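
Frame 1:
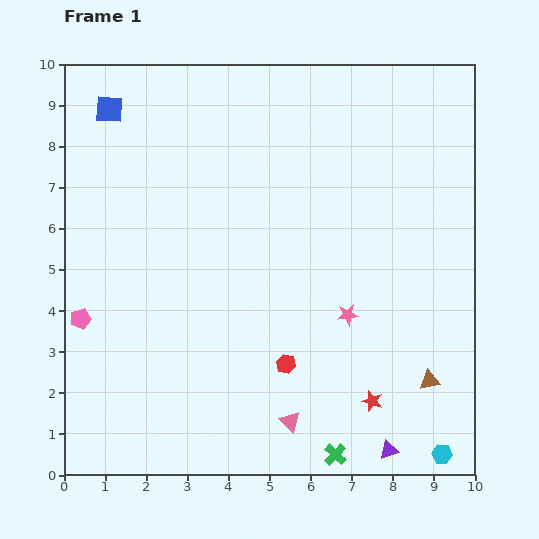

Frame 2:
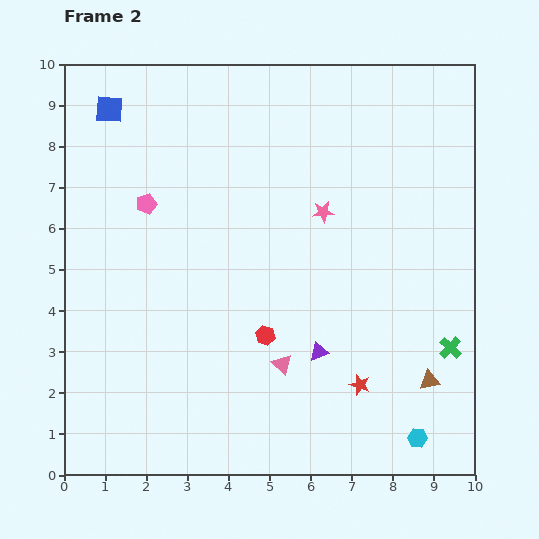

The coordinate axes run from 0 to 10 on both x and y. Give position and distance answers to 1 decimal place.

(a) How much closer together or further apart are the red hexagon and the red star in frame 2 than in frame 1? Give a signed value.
+0.3

Distance in frame 1: 2.3. Distance in frame 2: 2.6.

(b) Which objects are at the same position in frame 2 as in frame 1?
the brown triangle, the blue square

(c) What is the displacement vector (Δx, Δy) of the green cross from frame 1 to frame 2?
(2.8, 2.6)

The green cross was at (6.6, 0.5) in frame 1 and (9.4, 3.1) in frame 2.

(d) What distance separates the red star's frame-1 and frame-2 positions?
0.5

The red star moved from (7.5, 1.8) to (7.2, 2.2), a distance of √(0.3² + 0.4²) ≈ 0.5.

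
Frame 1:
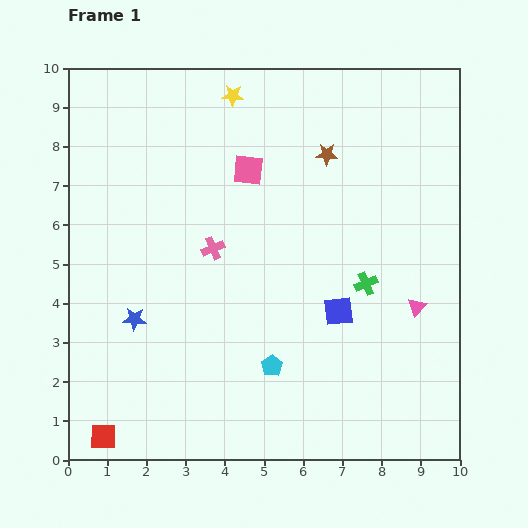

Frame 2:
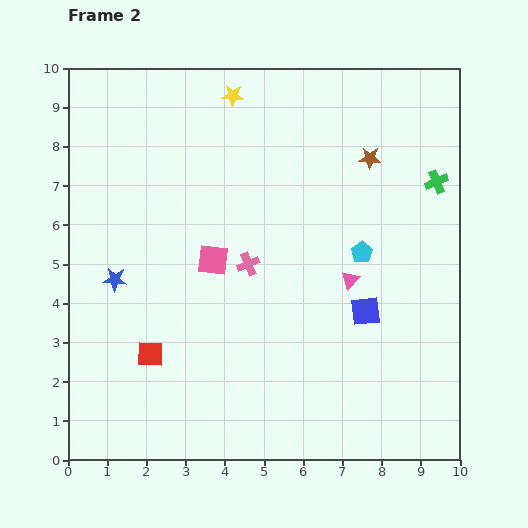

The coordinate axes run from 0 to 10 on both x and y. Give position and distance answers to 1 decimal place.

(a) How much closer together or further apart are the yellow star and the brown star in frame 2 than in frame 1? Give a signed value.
+1.0

Distance in frame 1: 2.8. Distance in frame 2: 3.8.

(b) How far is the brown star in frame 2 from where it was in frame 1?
1.1

The brown star moved from (6.6, 7.8) to (7.7, 7.7), a distance of √(1.1² + 0.1²) ≈ 1.1.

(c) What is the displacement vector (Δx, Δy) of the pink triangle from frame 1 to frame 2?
(-1.7, 0.7)

The pink triangle was at (8.9, 3.9) in frame 1 and (7.2, 4.6) in frame 2.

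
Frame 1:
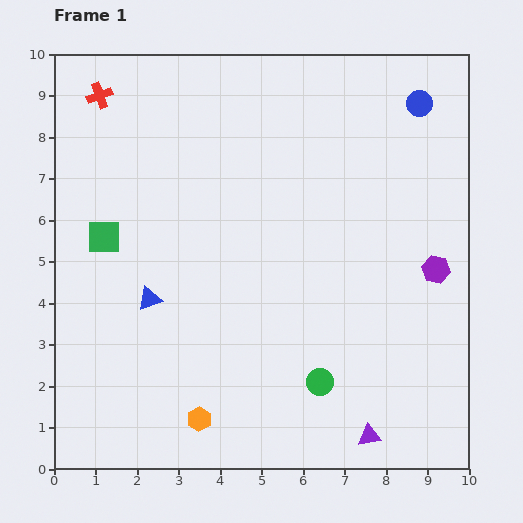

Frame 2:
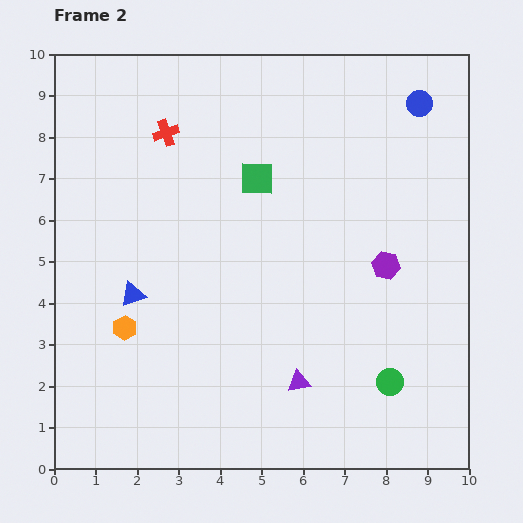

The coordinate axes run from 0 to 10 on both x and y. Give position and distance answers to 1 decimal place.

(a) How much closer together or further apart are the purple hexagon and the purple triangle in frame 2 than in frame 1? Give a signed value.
-0.8

Distance in frame 1: 4.3. Distance in frame 2: 3.5.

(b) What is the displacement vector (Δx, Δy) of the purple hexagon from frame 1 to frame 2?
(-1.2, 0.1)

The purple hexagon was at (9.2, 4.8) in frame 1 and (8.0, 4.9) in frame 2.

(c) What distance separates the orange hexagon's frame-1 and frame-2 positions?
2.8

The orange hexagon moved from (3.5, 1.2) to (1.7, 3.4), a distance of √(1.8² + 2.2²) ≈ 2.8.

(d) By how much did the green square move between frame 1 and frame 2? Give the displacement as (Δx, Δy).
(3.7, 1.4)

The green square was at (1.2, 5.6) in frame 1 and (4.9, 7.0) in frame 2.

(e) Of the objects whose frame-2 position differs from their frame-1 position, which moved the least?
the blue triangle

(moved 0.4)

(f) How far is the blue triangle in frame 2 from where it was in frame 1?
0.4

The blue triangle moved from (2.3, 4.1) to (1.9, 4.2), a distance of √(0.4² + 0.1²) ≈ 0.4.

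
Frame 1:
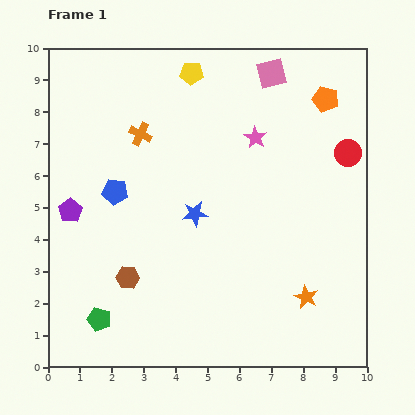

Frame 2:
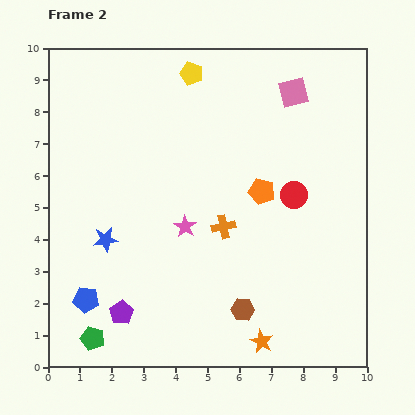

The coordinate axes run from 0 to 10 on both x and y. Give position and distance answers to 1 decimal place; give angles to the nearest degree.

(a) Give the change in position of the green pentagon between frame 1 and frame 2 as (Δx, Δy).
(-0.2, -0.6)

The green pentagon was at (1.6, 1.5) in frame 1 and (1.4, 0.9) in frame 2.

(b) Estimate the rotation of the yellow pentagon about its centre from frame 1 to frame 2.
16° clockwise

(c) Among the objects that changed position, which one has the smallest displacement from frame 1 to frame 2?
the green pentagon

(moved 0.6)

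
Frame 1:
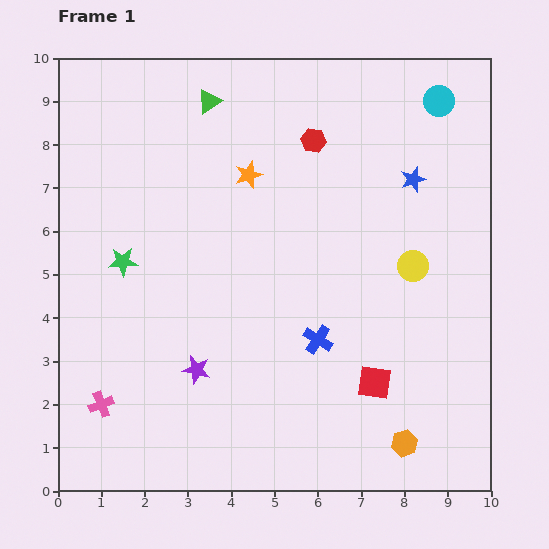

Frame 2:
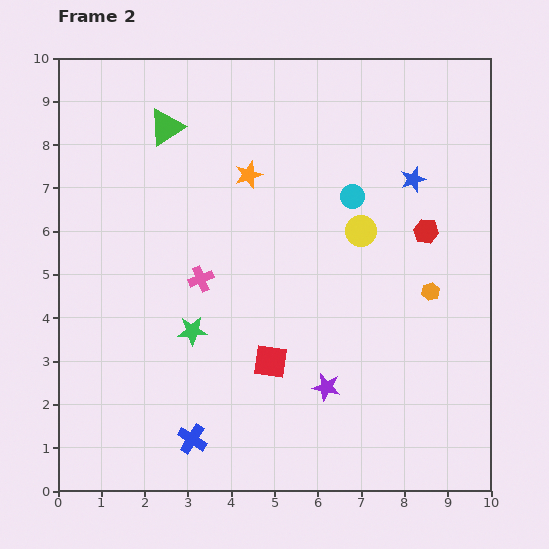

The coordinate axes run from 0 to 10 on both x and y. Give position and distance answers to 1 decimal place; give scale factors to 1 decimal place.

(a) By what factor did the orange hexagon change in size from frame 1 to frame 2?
0.7×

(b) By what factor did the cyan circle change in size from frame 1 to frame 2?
0.7×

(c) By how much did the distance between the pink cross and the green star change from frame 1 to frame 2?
-2.1

Distance in frame 1: 3.3. Distance in frame 2: 1.2.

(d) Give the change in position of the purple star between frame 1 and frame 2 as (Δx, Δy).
(3.0, -0.4)

The purple star was at (3.2, 2.8) in frame 1 and (6.2, 2.4) in frame 2.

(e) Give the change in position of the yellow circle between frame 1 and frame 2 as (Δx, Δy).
(-1.2, 0.8)

The yellow circle was at (8.2, 5.2) in frame 1 and (7.0, 6.0) in frame 2.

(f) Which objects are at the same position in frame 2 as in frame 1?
the orange star, the blue star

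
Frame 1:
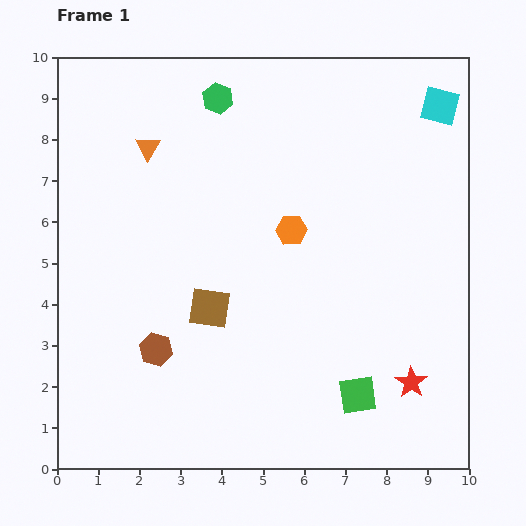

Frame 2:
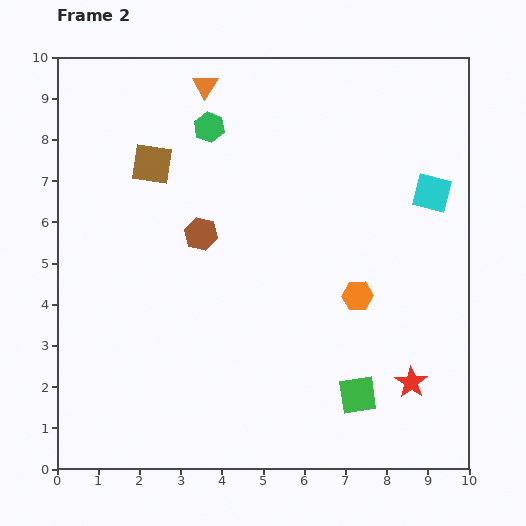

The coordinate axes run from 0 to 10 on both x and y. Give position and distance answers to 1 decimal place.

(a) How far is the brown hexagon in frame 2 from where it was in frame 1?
3.0

The brown hexagon moved from (2.4, 2.9) to (3.5, 5.7), a distance of √(1.1² + 2.8²) ≈ 3.0.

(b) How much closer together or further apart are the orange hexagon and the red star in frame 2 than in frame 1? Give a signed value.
-2.2

Distance in frame 1: 4.7. Distance in frame 2: 2.5.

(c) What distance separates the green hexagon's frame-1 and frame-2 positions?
0.7

The green hexagon moved from (3.9, 9.0) to (3.7, 8.3), a distance of √(0.2² + 0.7²) ≈ 0.7.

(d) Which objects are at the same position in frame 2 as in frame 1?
the red star, the green square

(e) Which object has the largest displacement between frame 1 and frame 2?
the brown square

(moved 3.8; next 3.0)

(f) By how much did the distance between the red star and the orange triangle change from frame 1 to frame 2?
+0.2

Distance in frame 1: 8.6. Distance in frame 2: 8.8.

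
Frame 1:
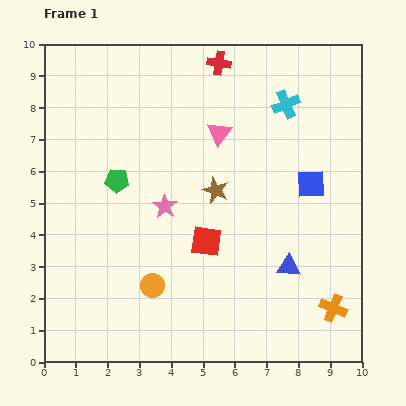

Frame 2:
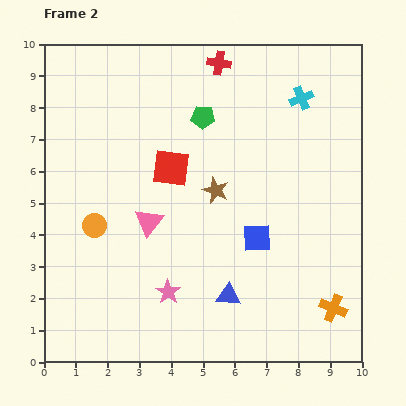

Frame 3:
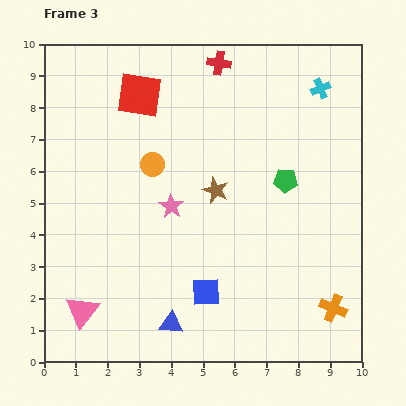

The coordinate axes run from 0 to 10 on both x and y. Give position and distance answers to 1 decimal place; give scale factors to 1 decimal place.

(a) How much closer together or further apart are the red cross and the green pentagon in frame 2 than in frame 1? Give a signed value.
-3.1

Distance in frame 1: 4.9. Distance in frame 2: 1.8.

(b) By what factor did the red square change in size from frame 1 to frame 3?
1.4×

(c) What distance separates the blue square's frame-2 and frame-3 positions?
2.3

The blue square moved from (6.7, 3.9) to (5.1, 2.2), a distance of √(1.6² + 1.7²) ≈ 2.3.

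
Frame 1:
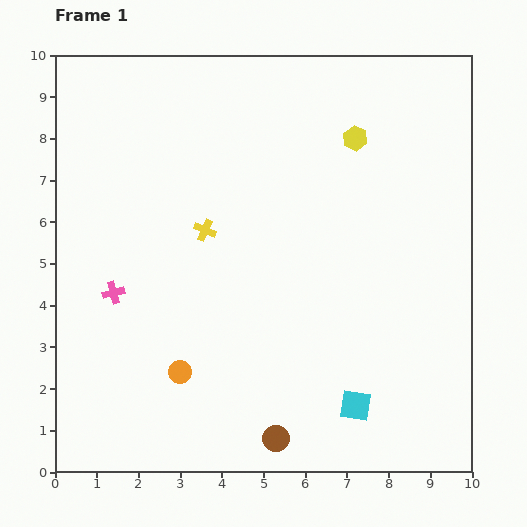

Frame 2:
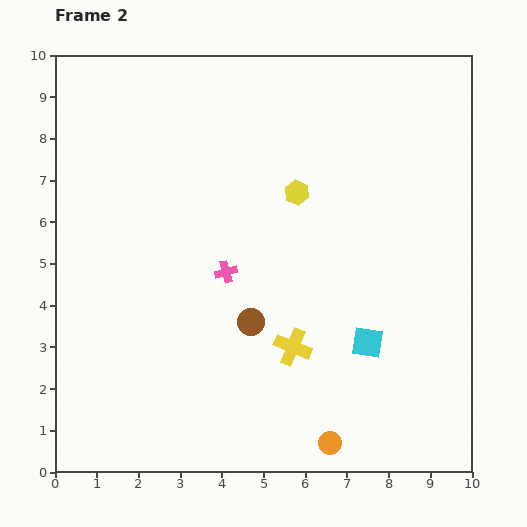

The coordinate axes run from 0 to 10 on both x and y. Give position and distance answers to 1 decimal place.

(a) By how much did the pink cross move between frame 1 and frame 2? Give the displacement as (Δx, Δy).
(2.7, 0.5)

The pink cross was at (1.4, 4.3) in frame 1 and (4.1, 4.8) in frame 2.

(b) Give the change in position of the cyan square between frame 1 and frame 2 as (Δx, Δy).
(0.3, 1.5)

The cyan square was at (7.2, 1.6) in frame 1 and (7.5, 3.1) in frame 2.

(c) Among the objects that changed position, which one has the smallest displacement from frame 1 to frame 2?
the cyan square

(moved 1.5)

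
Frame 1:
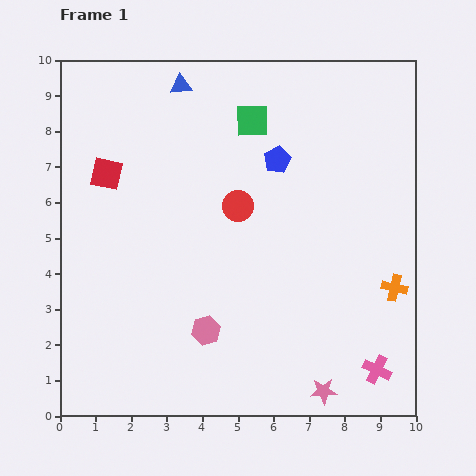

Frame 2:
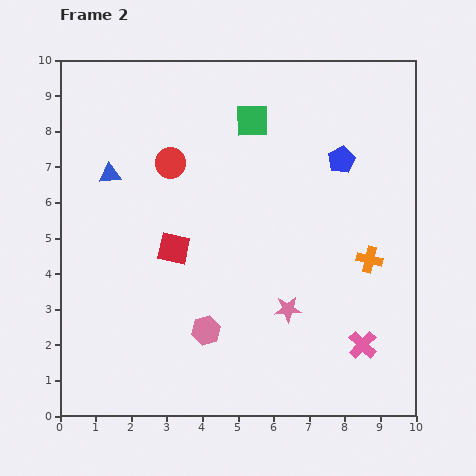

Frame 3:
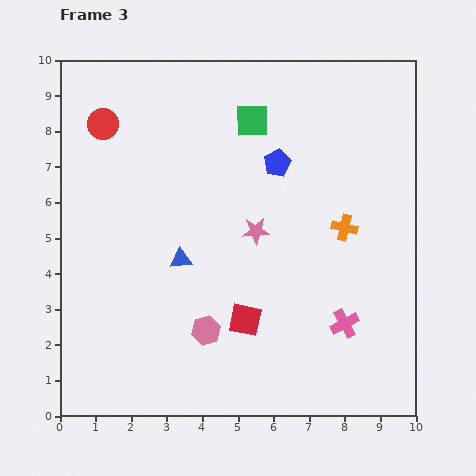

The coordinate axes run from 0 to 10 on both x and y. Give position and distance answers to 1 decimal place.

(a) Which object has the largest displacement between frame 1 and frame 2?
the blue triangle

(moved 3.2; next 2.8)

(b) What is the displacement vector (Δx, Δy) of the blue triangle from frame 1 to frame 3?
(0.0, -4.9)

The blue triangle was at (3.4, 9.3) in frame 1 and (3.4, 4.4) in frame 3.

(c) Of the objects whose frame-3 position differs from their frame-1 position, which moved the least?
the blue pentagon

(moved 0.1)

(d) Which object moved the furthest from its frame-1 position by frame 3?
the red square

(moved 5.7; next 4.9)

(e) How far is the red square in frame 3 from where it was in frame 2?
2.8

The red square moved from (3.2, 4.7) to (5.2, 2.7), a distance of √(2.0² + 2.0²) ≈ 2.8.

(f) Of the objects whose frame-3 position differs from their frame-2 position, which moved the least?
the pink cross

(moved 0.8)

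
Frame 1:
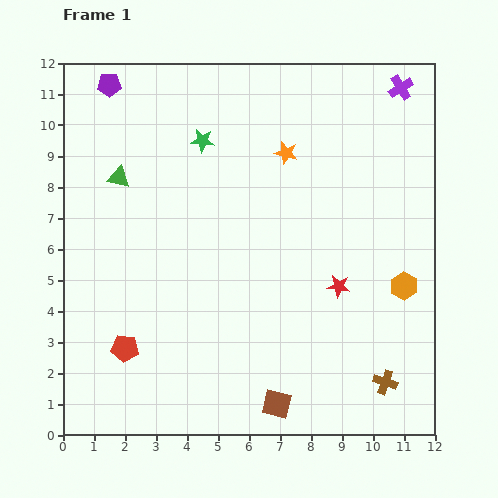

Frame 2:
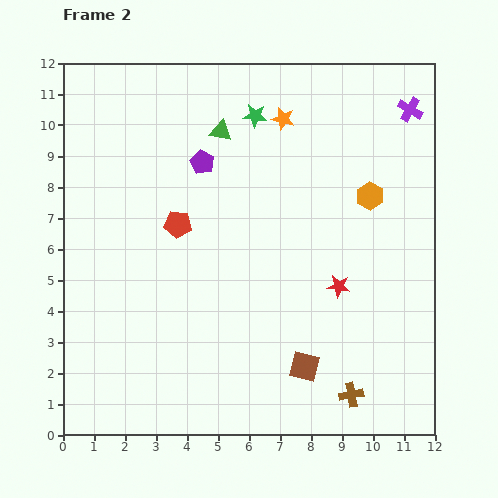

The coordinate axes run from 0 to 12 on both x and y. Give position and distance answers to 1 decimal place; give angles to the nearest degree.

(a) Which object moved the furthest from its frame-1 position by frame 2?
the red pentagon

(moved 4.3; next 3.9)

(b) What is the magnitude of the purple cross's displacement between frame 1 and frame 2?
0.8

The purple cross moved from (10.9, 11.2) to (11.2, 10.5), a distance of √(0.3² + 0.7²) ≈ 0.8.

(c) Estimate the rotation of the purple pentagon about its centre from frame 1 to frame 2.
29° clockwise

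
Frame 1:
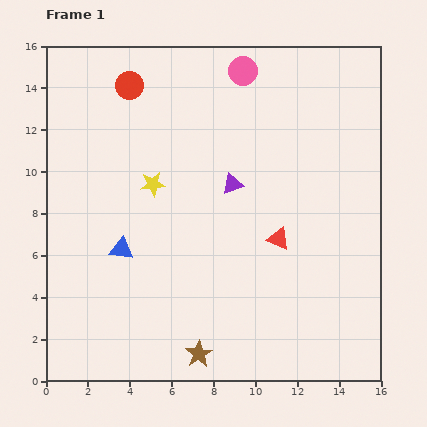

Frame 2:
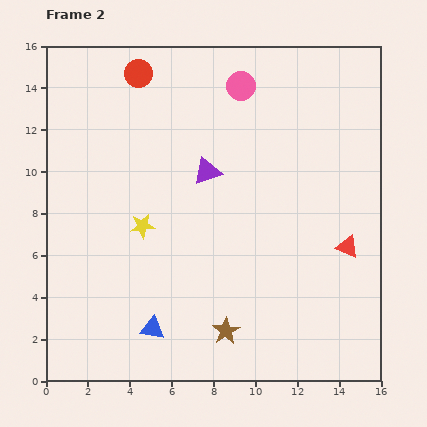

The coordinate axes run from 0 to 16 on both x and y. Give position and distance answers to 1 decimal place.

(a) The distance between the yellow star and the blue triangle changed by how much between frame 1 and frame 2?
+1.5

Distance in frame 1: 3.4. Distance in frame 2: 4.9.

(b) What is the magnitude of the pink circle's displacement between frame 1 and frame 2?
0.7

The pink circle moved from (9.4, 14.8) to (9.3, 14.1), a distance of √(0.1² + 0.7²) ≈ 0.7.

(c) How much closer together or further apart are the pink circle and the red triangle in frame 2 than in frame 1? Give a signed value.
+1.0

Distance in frame 1: 8.2. Distance in frame 2: 9.2.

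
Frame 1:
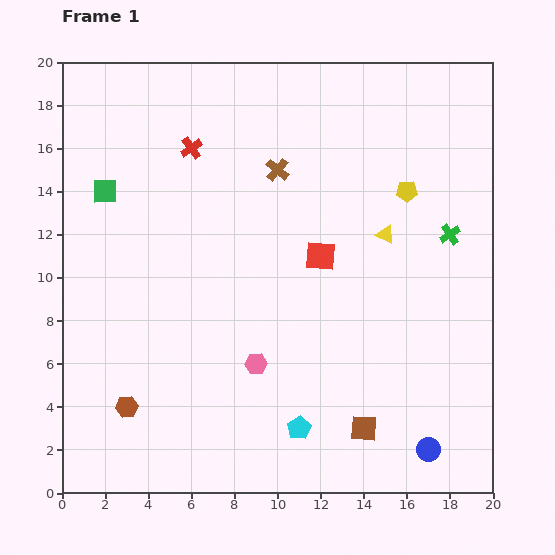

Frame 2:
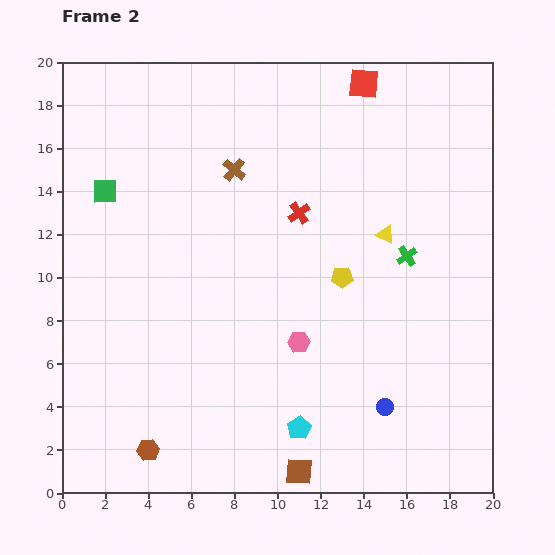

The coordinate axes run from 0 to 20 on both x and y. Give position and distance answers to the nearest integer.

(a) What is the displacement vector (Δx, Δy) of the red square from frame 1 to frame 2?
(2, 8)

The red square was at (12, 11) in frame 1 and (14, 19) in frame 2.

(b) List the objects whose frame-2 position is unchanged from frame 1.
the cyan pentagon, the green square, the yellow triangle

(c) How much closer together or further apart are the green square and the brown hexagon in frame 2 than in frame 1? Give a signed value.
+2

Distance in frame 1: 10. Distance in frame 2: 12.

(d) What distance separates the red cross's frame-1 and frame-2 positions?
6

The red cross moved from (6, 16) to (11, 13), a distance of √(5² + 3²) ≈ 6.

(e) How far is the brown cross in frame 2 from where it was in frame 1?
2

The brown cross moved from (10, 15) to (8, 15), a distance of √(2² + 0²) ≈ 2.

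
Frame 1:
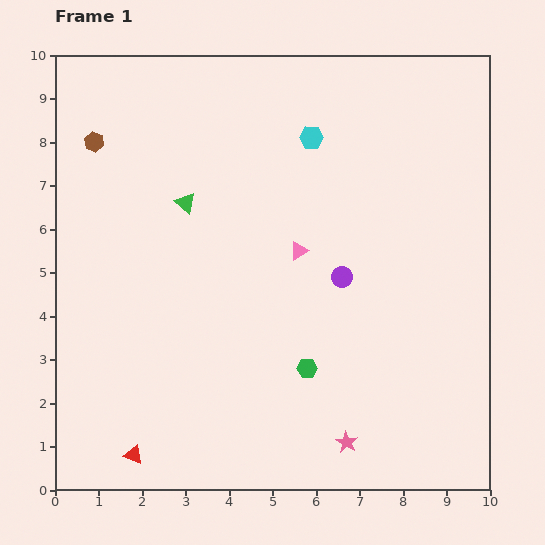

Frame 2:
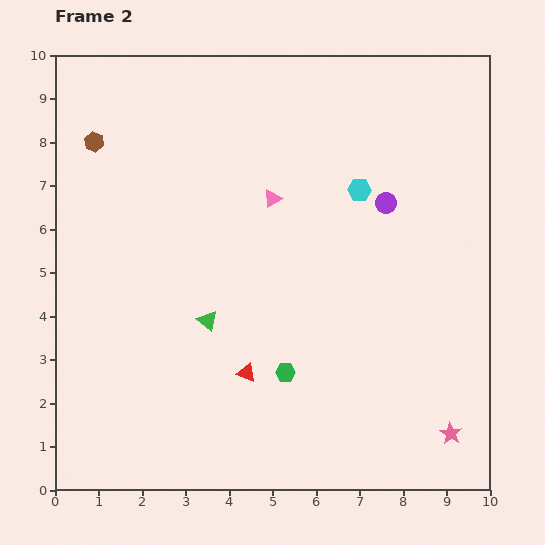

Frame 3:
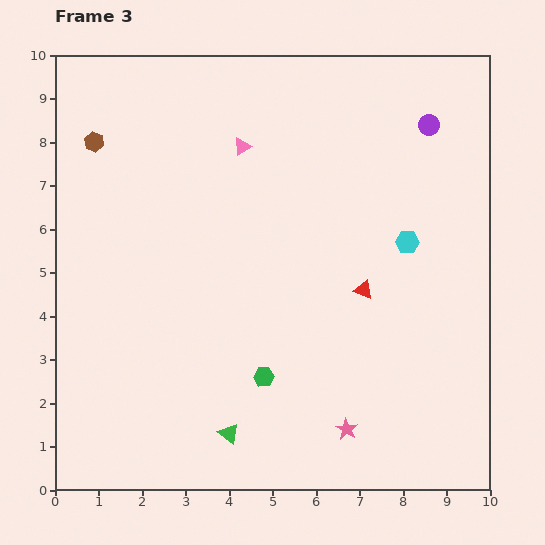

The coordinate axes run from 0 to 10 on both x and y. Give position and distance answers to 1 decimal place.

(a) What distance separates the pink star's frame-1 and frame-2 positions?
2.4

The pink star moved from (6.7, 1.1) to (9.1, 1.3), a distance of √(2.4² + 0.2²) ≈ 2.4.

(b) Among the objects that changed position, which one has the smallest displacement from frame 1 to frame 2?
the green hexagon

(moved 0.5)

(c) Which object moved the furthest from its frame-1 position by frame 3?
the red triangle

(moved 6.5; next 5.4)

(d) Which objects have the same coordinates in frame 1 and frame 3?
the brown hexagon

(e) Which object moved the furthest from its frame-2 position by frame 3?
the red triangle

(moved 3.3; next 2.6)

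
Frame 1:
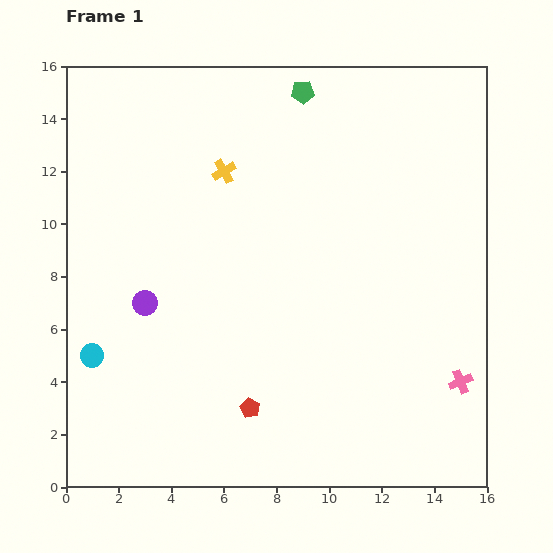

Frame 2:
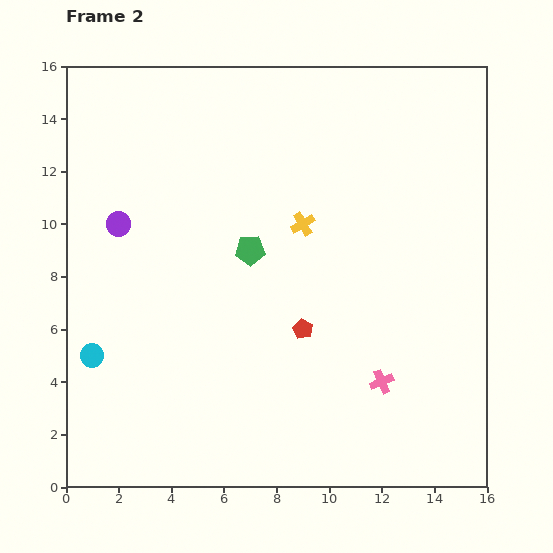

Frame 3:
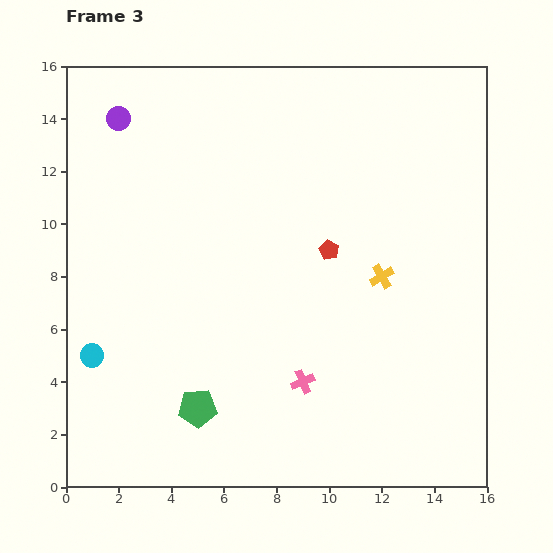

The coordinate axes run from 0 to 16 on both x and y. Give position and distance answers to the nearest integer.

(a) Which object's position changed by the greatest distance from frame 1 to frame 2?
the green pentagon

(moved 6; next 4)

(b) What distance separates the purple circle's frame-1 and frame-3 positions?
7

The purple circle moved from (3, 7) to (2, 14), a distance of √(1² + 7²) ≈ 7.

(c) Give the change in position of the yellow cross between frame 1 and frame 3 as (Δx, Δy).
(6, -4)

The yellow cross was at (6, 12) in frame 1 and (12, 8) in frame 3.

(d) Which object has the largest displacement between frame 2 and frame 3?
the green pentagon

(moved 6; next 4)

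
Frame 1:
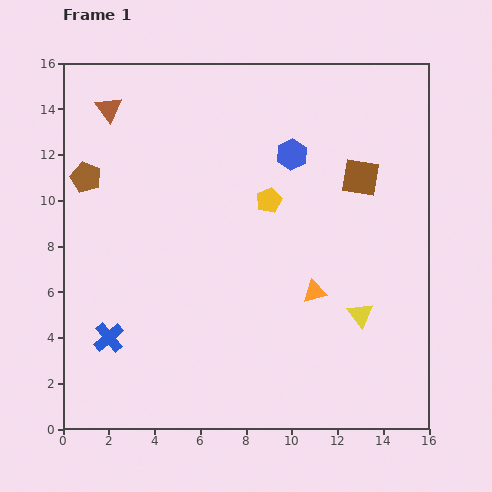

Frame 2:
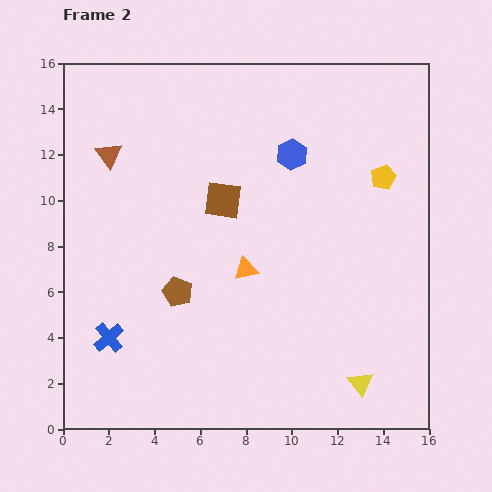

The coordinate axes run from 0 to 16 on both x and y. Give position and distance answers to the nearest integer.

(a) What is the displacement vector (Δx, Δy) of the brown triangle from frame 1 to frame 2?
(0, -2)

The brown triangle was at (2, 14) in frame 1 and (2, 12) in frame 2.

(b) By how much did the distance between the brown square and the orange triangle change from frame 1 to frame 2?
-2

Distance in frame 1: 5. Distance in frame 2: 3.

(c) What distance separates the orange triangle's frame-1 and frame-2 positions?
3

The orange triangle moved from (11, 6) to (8, 7), a distance of √(3² + 1²) ≈ 3.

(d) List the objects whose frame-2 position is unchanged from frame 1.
the blue cross, the blue hexagon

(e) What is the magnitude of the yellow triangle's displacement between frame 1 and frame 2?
3

The yellow triangle moved from (13, 5) to (13, 2), a distance of √(0² + 3²) ≈ 3.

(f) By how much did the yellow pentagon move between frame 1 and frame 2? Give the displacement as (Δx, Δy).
(5, 1)

The yellow pentagon was at (9, 10) in frame 1 and (14, 11) in frame 2.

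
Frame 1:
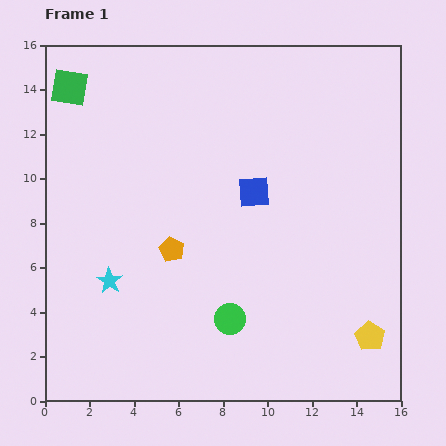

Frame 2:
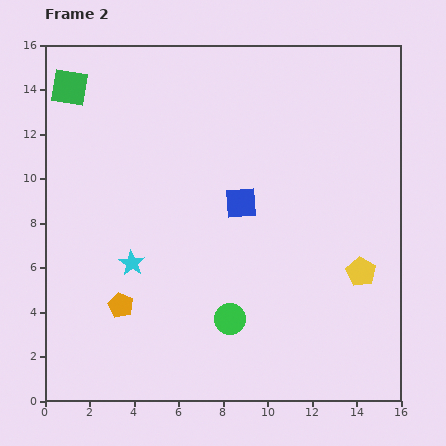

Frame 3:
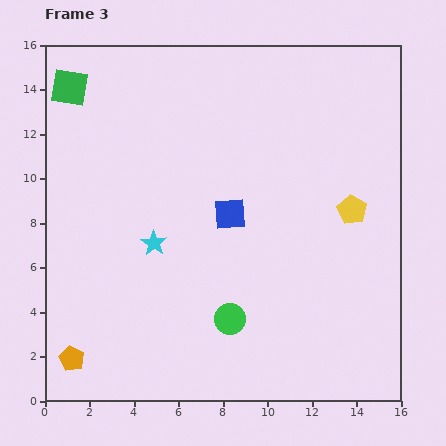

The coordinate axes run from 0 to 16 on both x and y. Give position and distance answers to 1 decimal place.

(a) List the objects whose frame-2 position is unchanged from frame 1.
the green square, the green circle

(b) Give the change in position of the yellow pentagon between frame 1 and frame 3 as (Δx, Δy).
(-0.8, 5.7)

The yellow pentagon was at (14.6, 2.9) in frame 1 and (13.8, 8.6) in frame 3.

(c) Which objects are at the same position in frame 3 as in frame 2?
the green square, the green circle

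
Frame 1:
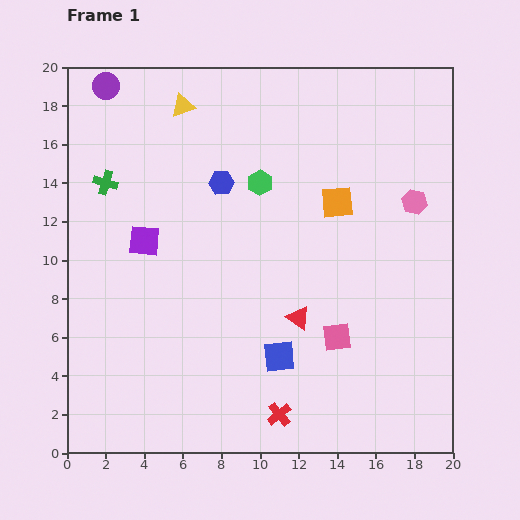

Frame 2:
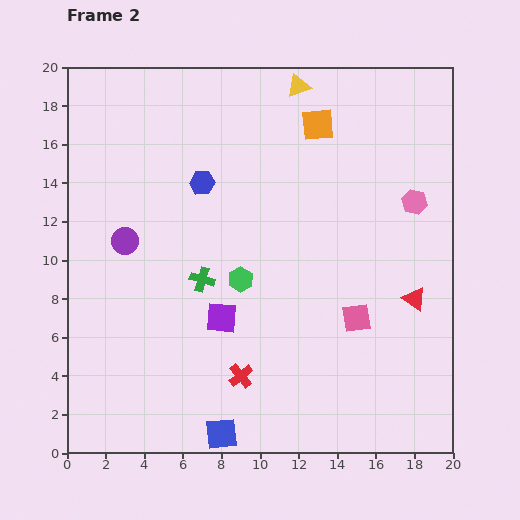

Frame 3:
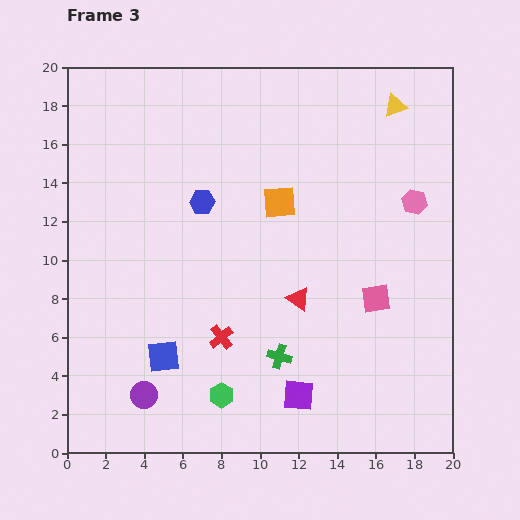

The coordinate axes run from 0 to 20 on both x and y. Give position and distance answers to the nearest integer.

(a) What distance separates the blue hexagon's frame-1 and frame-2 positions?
1

The blue hexagon moved from (8, 14) to (7, 14), a distance of √(1² + 0²) ≈ 1.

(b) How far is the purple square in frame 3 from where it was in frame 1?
11

The purple square moved from (4, 11) to (12, 3), a distance of √(8² + 8²) ≈ 11.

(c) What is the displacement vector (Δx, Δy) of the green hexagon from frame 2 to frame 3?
(-1, -6)

The green hexagon was at (9, 9) in frame 2 and (8, 3) in frame 3.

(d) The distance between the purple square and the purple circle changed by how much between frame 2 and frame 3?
+2

Distance in frame 2: 6. Distance in frame 3: 8.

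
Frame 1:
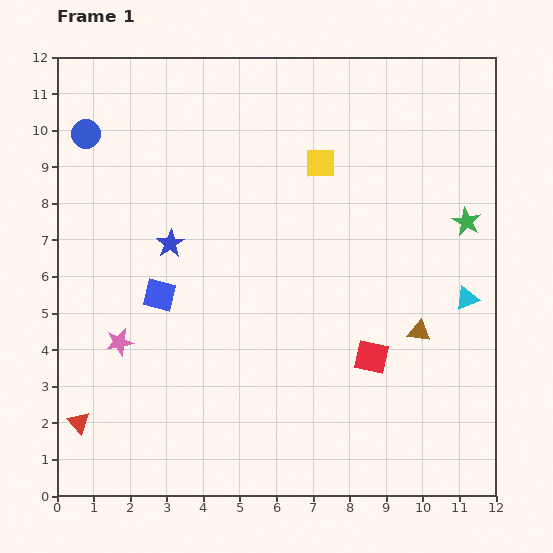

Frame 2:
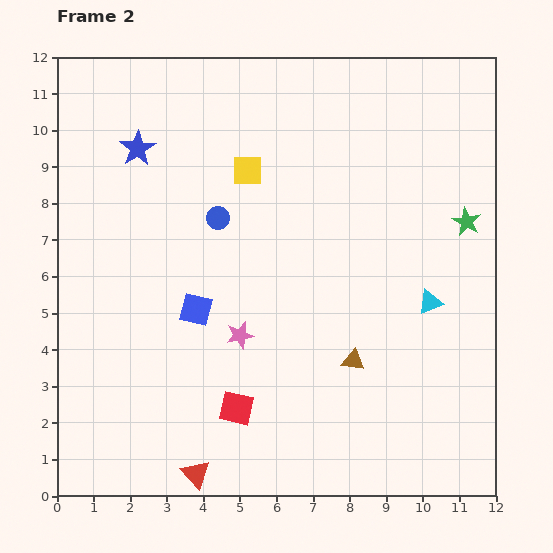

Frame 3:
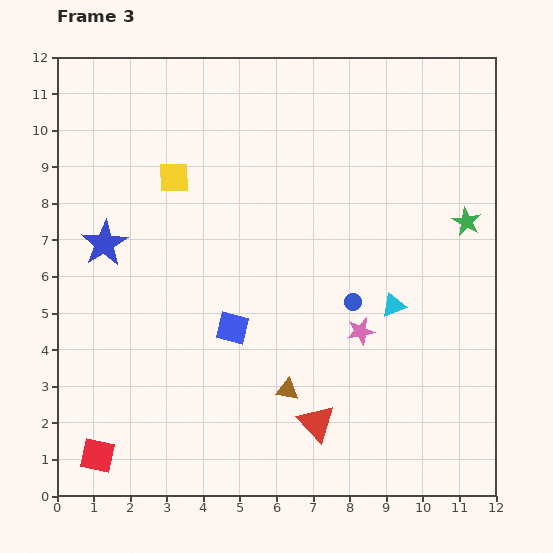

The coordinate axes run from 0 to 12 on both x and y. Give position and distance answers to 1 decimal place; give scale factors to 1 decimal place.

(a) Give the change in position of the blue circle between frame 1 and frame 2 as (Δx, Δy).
(3.6, -2.3)

The blue circle was at (0.8, 9.9) in frame 1 and (4.4, 7.6) in frame 2.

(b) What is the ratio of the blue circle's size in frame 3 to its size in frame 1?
0.6×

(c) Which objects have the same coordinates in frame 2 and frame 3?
the green star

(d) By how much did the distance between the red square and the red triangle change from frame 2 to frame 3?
+4.0

Distance in frame 2: 2.1. Distance in frame 3: 6.1.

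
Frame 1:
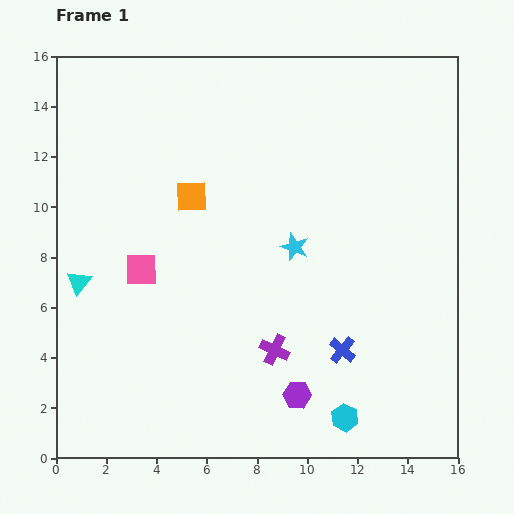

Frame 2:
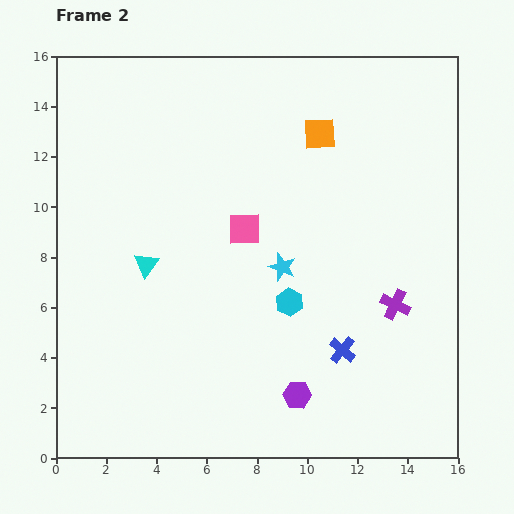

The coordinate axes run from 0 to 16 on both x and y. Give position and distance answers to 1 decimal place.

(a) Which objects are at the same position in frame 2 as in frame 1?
the blue cross, the purple hexagon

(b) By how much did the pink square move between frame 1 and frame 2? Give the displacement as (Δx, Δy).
(4.1, 1.6)

The pink square was at (3.4, 7.5) in frame 1 and (7.5, 9.1) in frame 2.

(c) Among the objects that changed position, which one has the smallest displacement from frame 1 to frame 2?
the cyan star

(moved 0.9)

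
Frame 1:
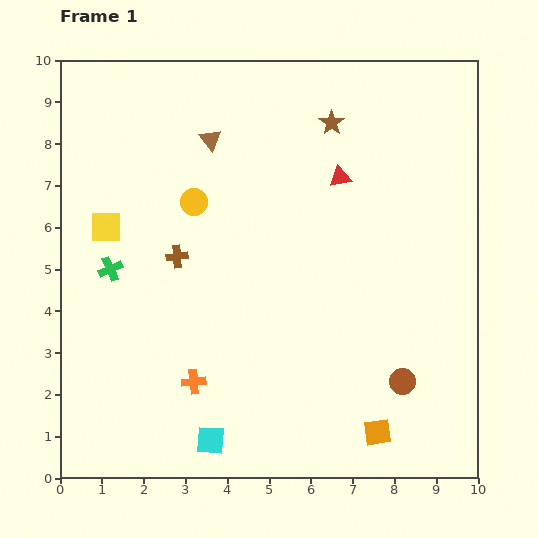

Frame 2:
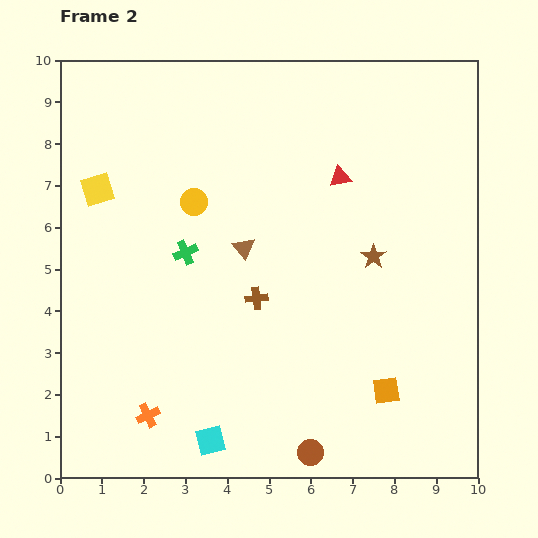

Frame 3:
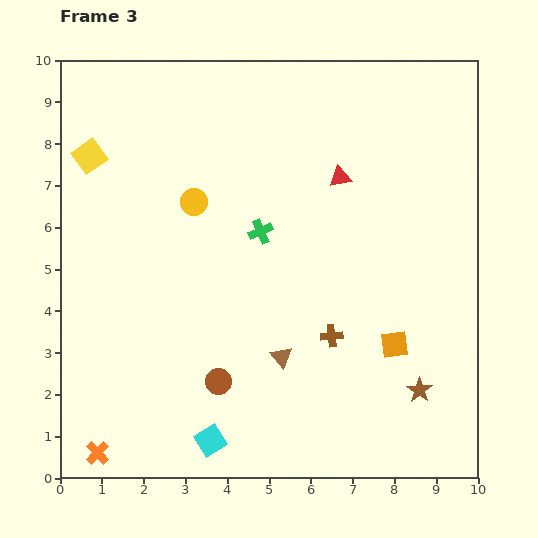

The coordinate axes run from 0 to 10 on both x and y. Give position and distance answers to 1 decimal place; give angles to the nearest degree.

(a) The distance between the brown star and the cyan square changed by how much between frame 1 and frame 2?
-2.2

Distance in frame 1: 8.1. Distance in frame 2: 5.9.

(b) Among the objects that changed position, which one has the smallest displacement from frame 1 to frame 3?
the yellow square

(moved 1.7)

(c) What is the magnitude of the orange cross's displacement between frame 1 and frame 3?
2.9

The orange cross moved from (3.2, 2.3) to (0.9, 0.6), a distance of √(2.3² + 1.7²) ≈ 2.9.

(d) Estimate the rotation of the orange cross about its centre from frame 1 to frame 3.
39° counter-clockwise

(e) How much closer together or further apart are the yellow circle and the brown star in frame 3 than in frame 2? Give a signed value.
+2.5

Distance in frame 2: 4.5. Distance in frame 3: 7.0.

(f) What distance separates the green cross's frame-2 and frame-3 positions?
1.9

The green cross moved from (3.0, 5.4) to (4.8, 5.9), a distance of √(1.8² + 0.5²) ≈ 1.9.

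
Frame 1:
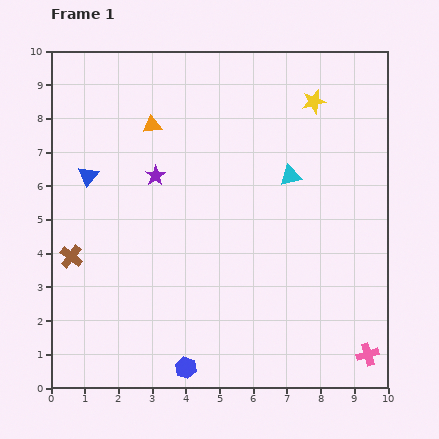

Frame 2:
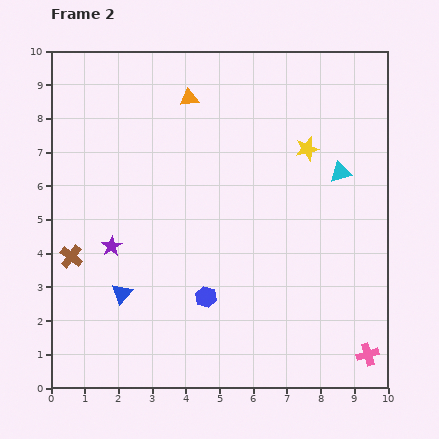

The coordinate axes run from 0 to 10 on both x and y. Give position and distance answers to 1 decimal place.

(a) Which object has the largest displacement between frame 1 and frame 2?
the blue triangle

(moved 3.6; next 2.5)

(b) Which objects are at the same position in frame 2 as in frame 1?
the brown cross, the pink cross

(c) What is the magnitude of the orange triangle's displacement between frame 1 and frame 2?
1.4

The orange triangle moved from (3.0, 7.8) to (4.1, 8.6), a distance of √(1.1² + 0.8²) ≈ 1.4.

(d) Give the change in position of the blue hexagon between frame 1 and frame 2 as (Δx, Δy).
(0.6, 2.1)

The blue hexagon was at (4.0, 0.6) in frame 1 and (4.6, 2.7) in frame 2.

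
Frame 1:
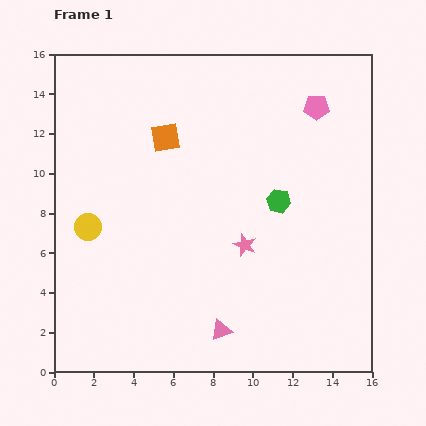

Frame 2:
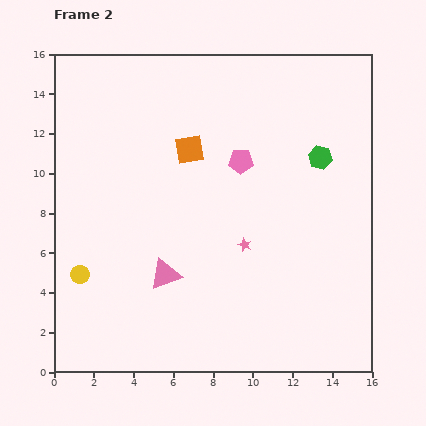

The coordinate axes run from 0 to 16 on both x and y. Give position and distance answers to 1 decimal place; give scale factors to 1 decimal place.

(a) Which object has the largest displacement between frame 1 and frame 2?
the pink pentagon

(moved 4.7; next 4.0)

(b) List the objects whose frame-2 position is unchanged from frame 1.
the pink star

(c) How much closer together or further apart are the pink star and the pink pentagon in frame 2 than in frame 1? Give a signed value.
-3.6

Distance in frame 1: 7.8. Distance in frame 2: 4.2.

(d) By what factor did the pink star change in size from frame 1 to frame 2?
0.6×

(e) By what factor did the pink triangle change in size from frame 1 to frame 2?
1.5×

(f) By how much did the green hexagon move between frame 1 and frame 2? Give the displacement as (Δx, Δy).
(2.1, 2.2)

The green hexagon was at (11.3, 8.6) in frame 1 and (13.4, 10.8) in frame 2.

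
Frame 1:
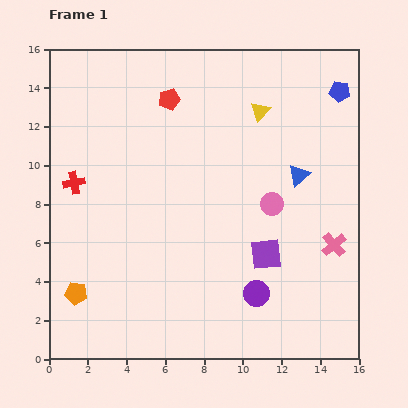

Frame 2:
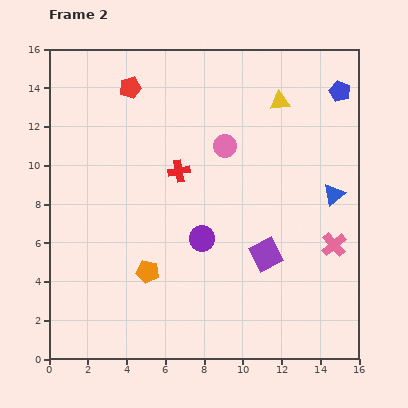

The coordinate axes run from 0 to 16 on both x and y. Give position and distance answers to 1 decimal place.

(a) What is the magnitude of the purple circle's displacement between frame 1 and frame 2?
4.0

The purple circle moved from (10.7, 3.4) to (7.9, 6.2), a distance of √(2.8² + 2.8²) ≈ 4.0.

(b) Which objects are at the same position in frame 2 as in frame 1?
the purple square, the blue pentagon, the pink cross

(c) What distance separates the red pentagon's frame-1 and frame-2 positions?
2.1

The red pentagon moved from (6.2, 13.4) to (4.2, 14.0), a distance of √(2.0² + 0.6²) ≈ 2.1.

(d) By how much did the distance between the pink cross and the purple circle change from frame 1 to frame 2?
+2.1

Distance in frame 1: 4.7. Distance in frame 2: 6.8.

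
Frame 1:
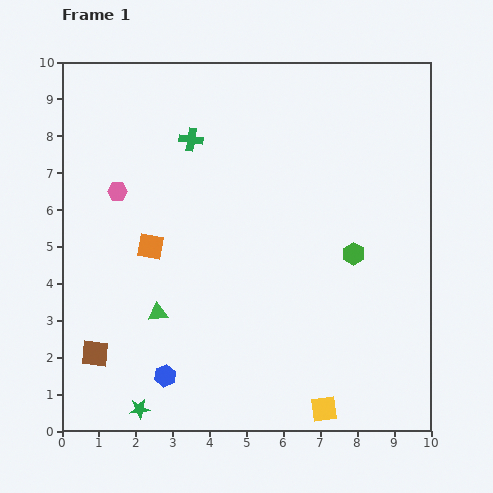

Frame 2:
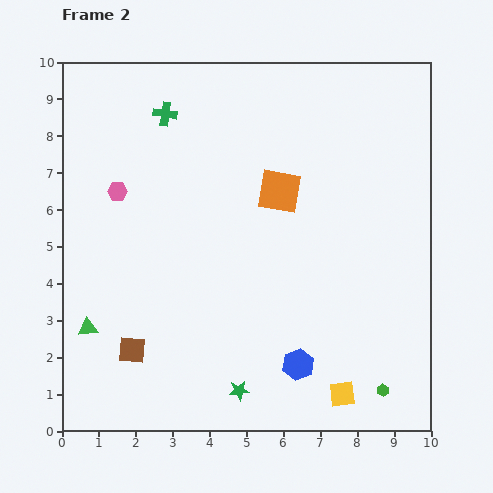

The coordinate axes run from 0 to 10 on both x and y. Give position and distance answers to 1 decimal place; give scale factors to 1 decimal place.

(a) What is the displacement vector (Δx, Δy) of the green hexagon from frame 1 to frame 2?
(0.8, -3.7)

The green hexagon was at (7.9, 4.8) in frame 1 and (8.7, 1.1) in frame 2.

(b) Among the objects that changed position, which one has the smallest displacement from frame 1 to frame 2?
the yellow square

(moved 0.6)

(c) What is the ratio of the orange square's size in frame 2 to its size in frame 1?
1.6×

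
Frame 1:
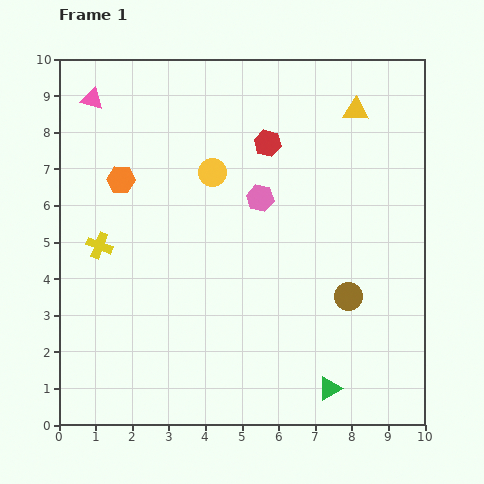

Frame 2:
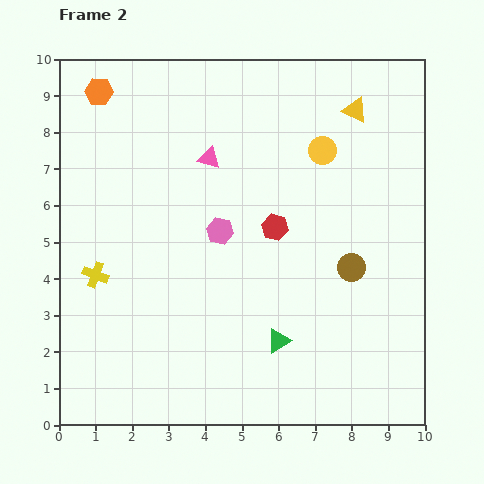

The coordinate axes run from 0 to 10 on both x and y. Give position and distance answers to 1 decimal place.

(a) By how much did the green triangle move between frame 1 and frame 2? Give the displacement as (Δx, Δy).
(-1.4, 1.3)

The green triangle was at (7.4, 1.0) in frame 1 and (6.0, 2.3) in frame 2.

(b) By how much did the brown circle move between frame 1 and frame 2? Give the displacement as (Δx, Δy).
(0.1, 0.8)

The brown circle was at (7.9, 3.5) in frame 1 and (8.0, 4.3) in frame 2.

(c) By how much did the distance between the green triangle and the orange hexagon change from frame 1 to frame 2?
+0.3

Distance in frame 1: 8.1. Distance in frame 2: 8.4.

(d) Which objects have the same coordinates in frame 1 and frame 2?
the yellow triangle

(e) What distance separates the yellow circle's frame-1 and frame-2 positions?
3.1

The yellow circle moved from (4.2, 6.9) to (7.2, 7.5), a distance of √(3.0² + 0.6²) ≈ 3.1.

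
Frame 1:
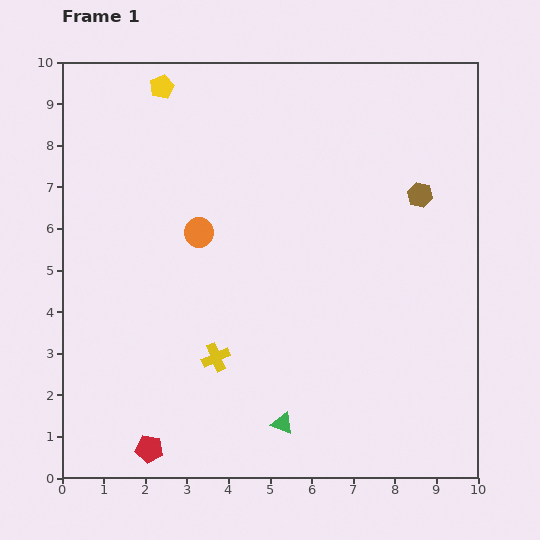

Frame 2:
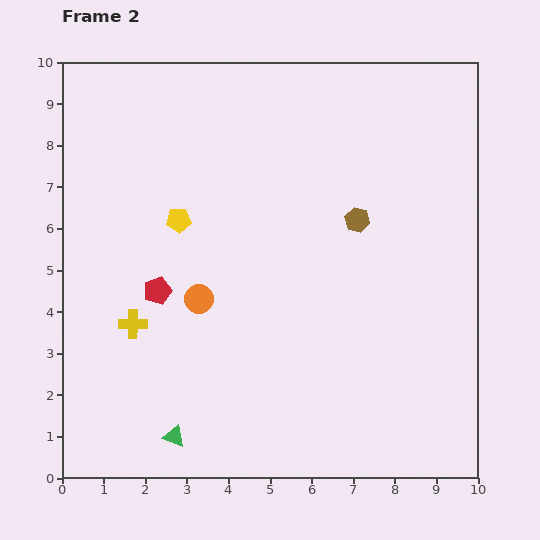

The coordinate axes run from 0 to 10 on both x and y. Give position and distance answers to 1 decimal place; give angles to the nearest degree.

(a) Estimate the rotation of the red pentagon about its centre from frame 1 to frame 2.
27° counter-clockwise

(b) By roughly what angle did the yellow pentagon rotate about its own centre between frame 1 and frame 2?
21° clockwise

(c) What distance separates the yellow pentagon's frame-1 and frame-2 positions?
3.2

The yellow pentagon moved from (2.4, 9.4) to (2.8, 6.2), a distance of √(0.4² + 3.2²) ≈ 3.2.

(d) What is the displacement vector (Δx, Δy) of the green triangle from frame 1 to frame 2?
(-2.6, -0.3)

The green triangle was at (5.3, 1.3) in frame 1 and (2.7, 1.0) in frame 2.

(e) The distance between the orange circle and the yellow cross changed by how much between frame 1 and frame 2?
-1.3

Distance in frame 1: 3.0. Distance in frame 2: 1.7.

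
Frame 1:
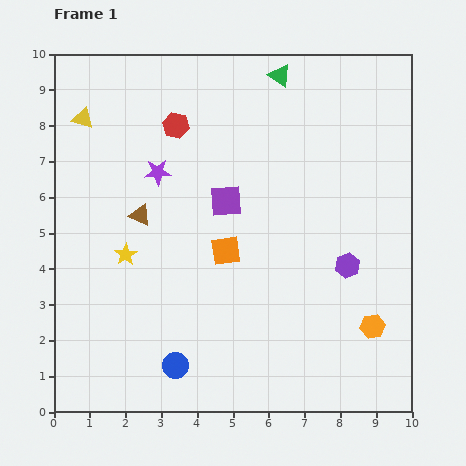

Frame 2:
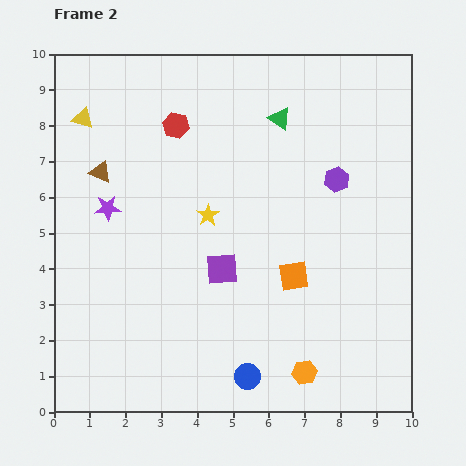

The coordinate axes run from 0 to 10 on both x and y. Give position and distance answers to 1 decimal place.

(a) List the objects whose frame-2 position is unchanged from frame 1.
the yellow triangle, the red hexagon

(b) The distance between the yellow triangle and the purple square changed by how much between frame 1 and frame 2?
+1.1

Distance in frame 1: 4.6. Distance in frame 2: 5.7.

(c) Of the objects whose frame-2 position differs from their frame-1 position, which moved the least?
the green triangle

(moved 1.2)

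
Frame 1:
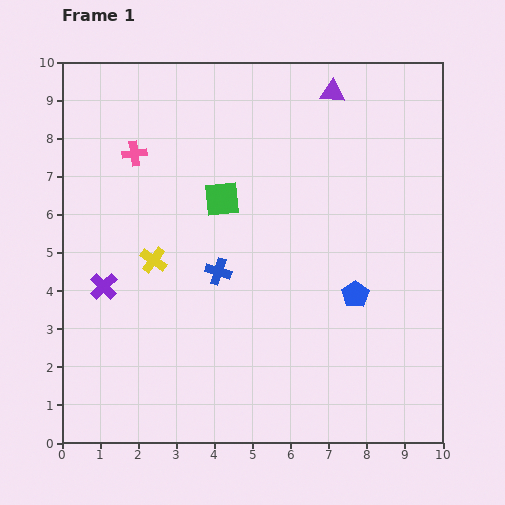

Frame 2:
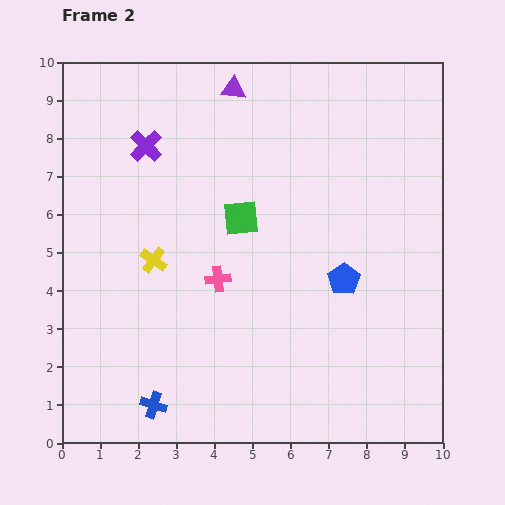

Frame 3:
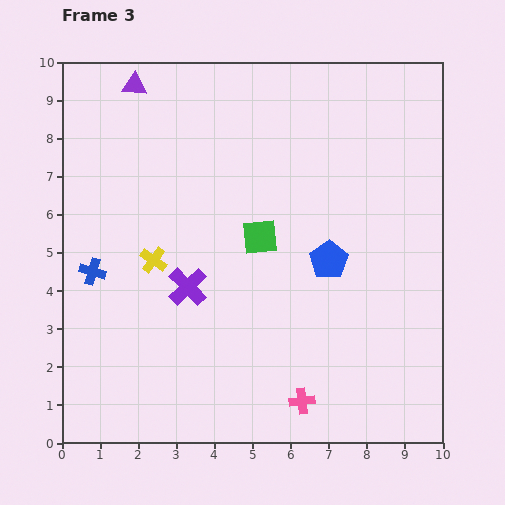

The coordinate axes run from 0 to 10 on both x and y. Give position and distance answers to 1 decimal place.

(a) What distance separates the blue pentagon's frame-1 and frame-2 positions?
0.5

The blue pentagon moved from (7.7, 3.9) to (7.4, 4.3), a distance of √(0.3² + 0.4²) ≈ 0.5.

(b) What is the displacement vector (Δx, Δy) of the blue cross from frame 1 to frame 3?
(-3.3, 0.0)

The blue cross was at (4.1, 4.5) in frame 1 and (0.8, 4.5) in frame 3.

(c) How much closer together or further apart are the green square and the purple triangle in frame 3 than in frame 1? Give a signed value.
+1.2

Distance in frame 1: 4.0. Distance in frame 3: 5.2.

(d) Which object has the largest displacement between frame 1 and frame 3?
the pink cross

(moved 7.8; next 5.2)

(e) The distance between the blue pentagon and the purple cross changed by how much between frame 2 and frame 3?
-2.5

Distance in frame 2: 6.3. Distance in frame 3: 3.8.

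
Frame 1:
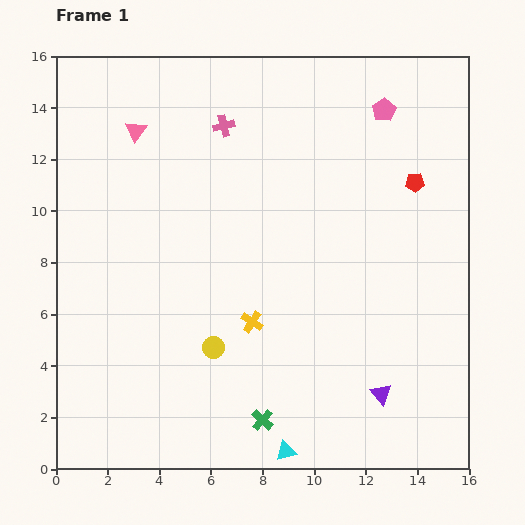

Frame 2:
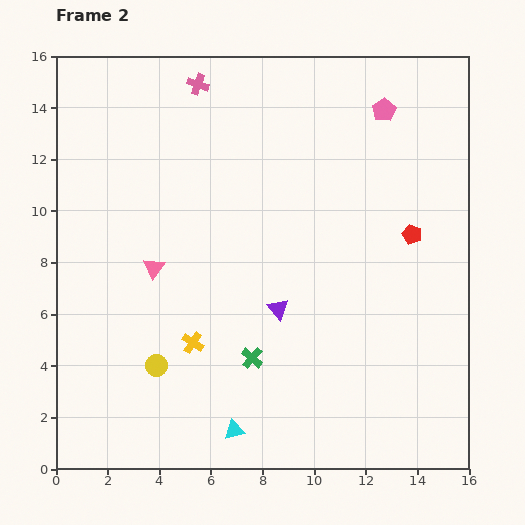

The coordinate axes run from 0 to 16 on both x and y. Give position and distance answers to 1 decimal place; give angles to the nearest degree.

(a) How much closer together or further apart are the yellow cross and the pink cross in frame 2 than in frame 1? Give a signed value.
+2.3

Distance in frame 1: 7.7. Distance in frame 2: 10.0.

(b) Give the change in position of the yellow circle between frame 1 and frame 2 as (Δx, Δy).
(-2.2, -0.7)

The yellow circle was at (6.1, 4.7) in frame 1 and (3.9, 4.0) in frame 2.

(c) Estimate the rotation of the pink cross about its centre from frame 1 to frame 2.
34° clockwise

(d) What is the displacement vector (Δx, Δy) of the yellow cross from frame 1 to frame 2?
(-2.3, -0.8)

The yellow cross was at (7.6, 5.7) in frame 1 and (5.3, 4.9) in frame 2.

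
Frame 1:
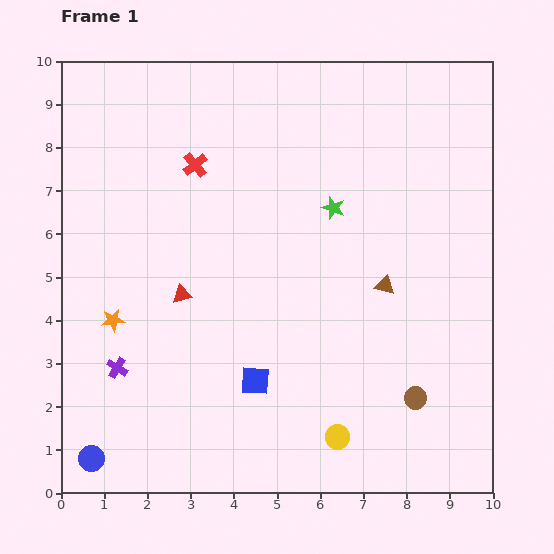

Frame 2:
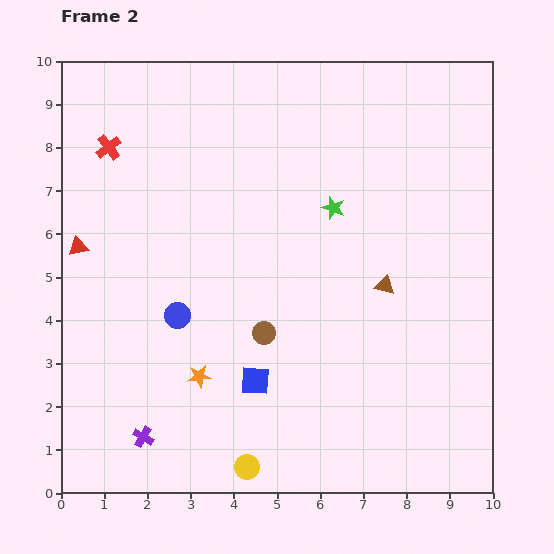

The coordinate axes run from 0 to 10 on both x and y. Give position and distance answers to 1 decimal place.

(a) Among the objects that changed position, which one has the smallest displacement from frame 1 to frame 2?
the purple cross

(moved 1.7)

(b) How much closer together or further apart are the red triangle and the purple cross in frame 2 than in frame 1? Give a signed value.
+2.3

Distance in frame 1: 2.3. Distance in frame 2: 4.6.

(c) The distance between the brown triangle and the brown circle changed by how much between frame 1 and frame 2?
+0.3

Distance in frame 1: 2.7. Distance in frame 2: 3.0.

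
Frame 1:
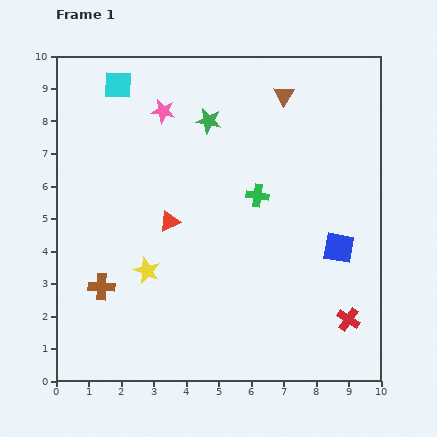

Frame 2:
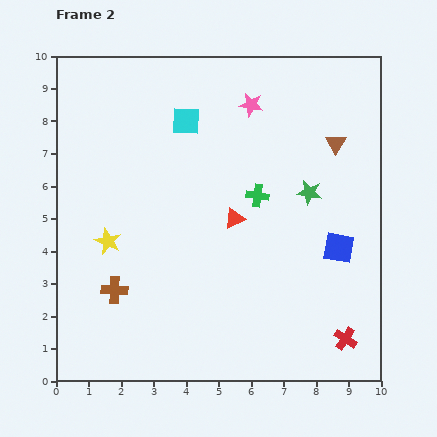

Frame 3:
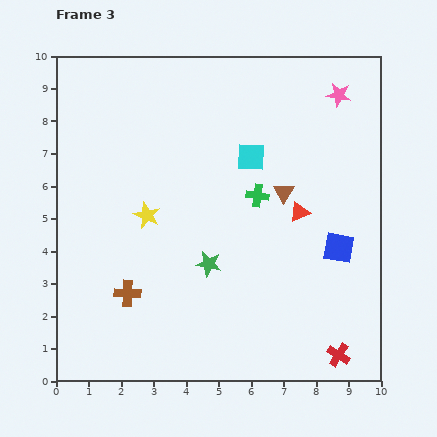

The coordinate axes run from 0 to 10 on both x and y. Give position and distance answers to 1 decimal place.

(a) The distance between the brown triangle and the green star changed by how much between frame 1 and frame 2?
-0.7

Distance in frame 1: 2.4. Distance in frame 2: 1.7.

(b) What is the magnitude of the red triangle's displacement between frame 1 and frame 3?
4.0

The red triangle moved from (3.5, 4.9) to (7.5, 5.2), a distance of √(4.0² + 0.3²) ≈ 4.0.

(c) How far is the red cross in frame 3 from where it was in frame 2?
0.5

The red cross moved from (8.9, 1.3) to (8.7, 0.8), a distance of √(0.2² + 0.5²) ≈ 0.5.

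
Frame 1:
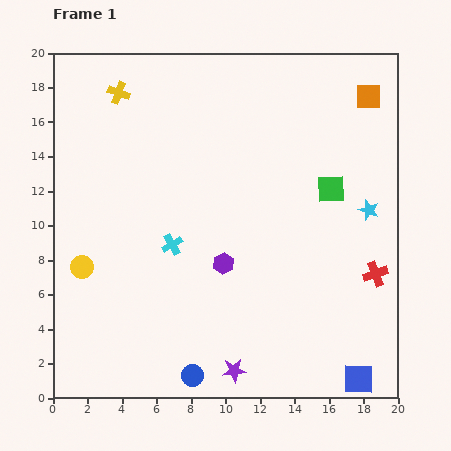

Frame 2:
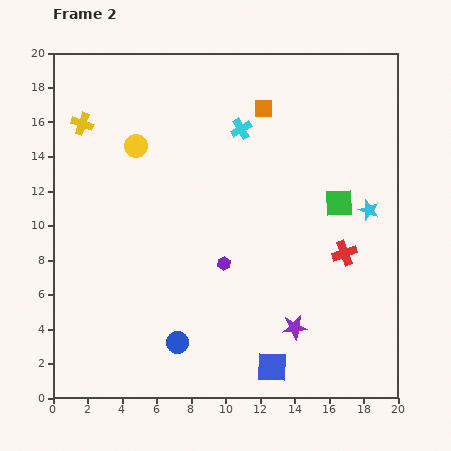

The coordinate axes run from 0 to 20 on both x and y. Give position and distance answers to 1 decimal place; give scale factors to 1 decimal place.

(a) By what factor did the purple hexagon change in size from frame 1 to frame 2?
0.6×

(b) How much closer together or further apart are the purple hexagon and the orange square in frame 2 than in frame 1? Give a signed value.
-3.5

Distance in frame 1: 12.8. Distance in frame 2: 9.3.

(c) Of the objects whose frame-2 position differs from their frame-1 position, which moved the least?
the green square

(moved 0.9)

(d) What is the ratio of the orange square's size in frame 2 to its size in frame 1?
0.7×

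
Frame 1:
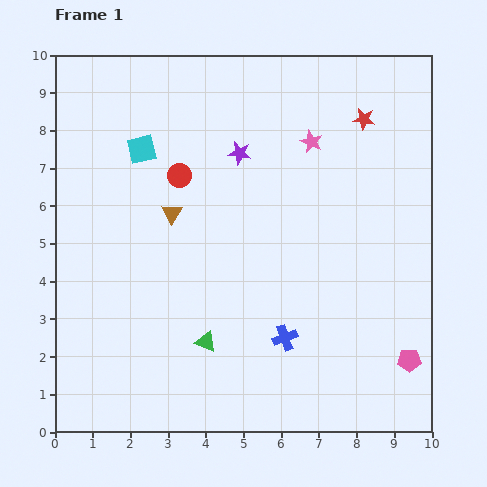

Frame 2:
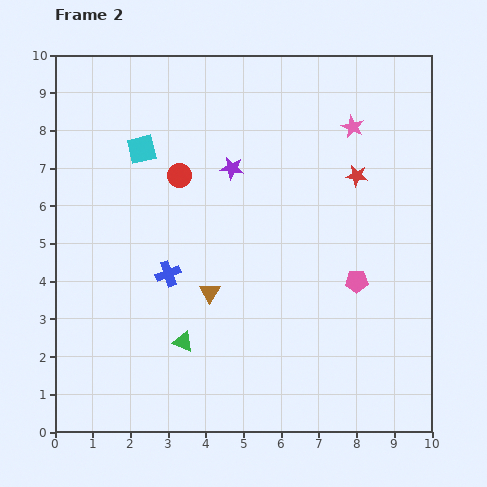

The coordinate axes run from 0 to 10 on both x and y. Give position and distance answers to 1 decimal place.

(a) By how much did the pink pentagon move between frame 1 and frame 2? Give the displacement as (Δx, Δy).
(-1.4, 2.1)

The pink pentagon was at (9.4, 1.9) in frame 1 and (8.0, 4.0) in frame 2.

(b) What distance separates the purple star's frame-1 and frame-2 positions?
0.4

The purple star moved from (4.9, 7.4) to (4.7, 7.0), a distance of √(0.2² + 0.4²) ≈ 0.4.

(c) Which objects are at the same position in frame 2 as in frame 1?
the red circle, the cyan square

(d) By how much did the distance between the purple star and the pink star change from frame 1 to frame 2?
+1.5

Distance in frame 1: 1.9. Distance in frame 2: 3.4.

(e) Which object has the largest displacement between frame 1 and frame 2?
the blue cross

(moved 3.5; next 2.5)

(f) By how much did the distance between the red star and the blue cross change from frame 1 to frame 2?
-0.6

Distance in frame 1: 6.2. Distance in frame 2: 5.6.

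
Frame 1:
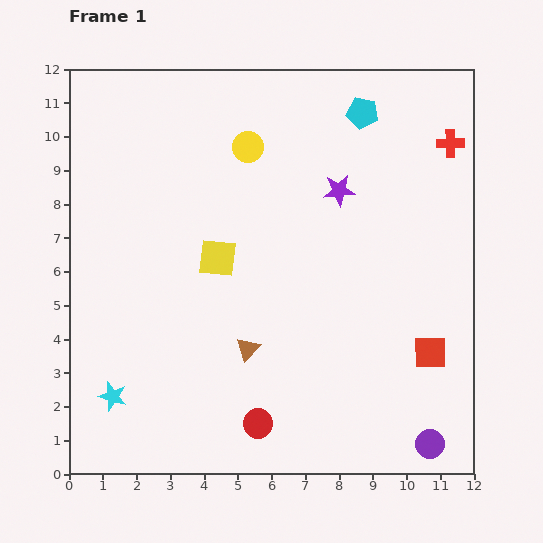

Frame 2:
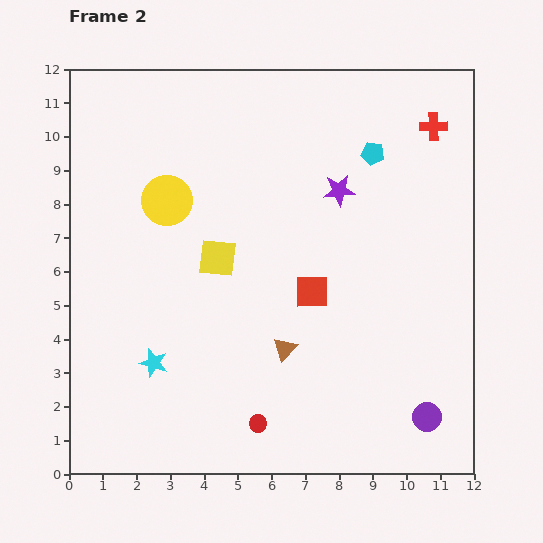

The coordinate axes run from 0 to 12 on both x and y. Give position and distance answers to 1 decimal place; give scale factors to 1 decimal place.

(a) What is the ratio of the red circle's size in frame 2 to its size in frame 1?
0.6×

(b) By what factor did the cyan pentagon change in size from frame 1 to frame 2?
0.7×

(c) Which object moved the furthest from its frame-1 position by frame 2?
the red square

(moved 3.9; next 2.9)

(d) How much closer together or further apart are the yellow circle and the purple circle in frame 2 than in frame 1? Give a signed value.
-0.3

Distance in frame 1: 10.3. Distance in frame 2: 10.0.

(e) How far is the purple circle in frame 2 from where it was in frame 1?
0.8

The purple circle moved from (10.7, 0.9) to (10.6, 1.7), a distance of √(0.1² + 0.8²) ≈ 0.8.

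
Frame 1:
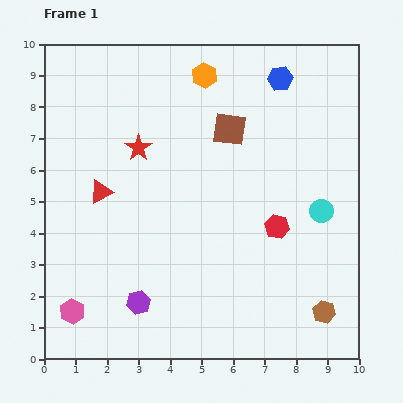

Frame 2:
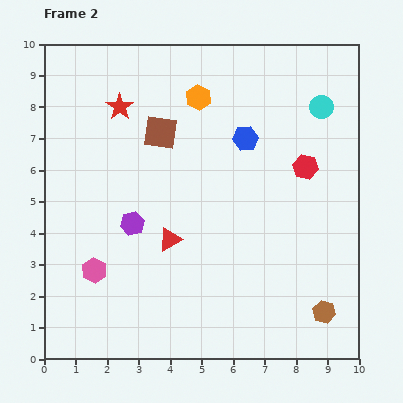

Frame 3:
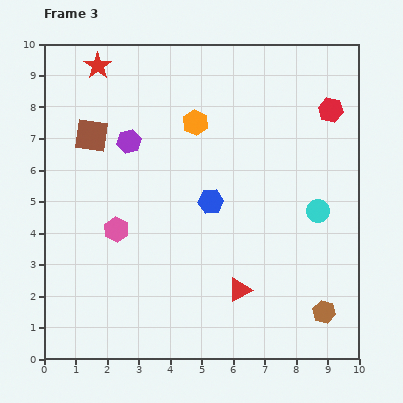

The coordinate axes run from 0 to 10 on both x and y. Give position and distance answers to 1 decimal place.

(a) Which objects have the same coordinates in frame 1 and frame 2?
the brown hexagon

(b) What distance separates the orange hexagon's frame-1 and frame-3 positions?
1.5

The orange hexagon moved from (5.1, 9.0) to (4.8, 7.5), a distance of √(0.3² + 1.5²) ≈ 1.5.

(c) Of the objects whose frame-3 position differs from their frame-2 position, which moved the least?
the orange hexagon

(moved 0.8)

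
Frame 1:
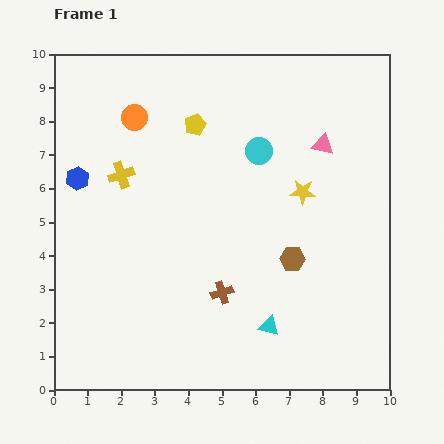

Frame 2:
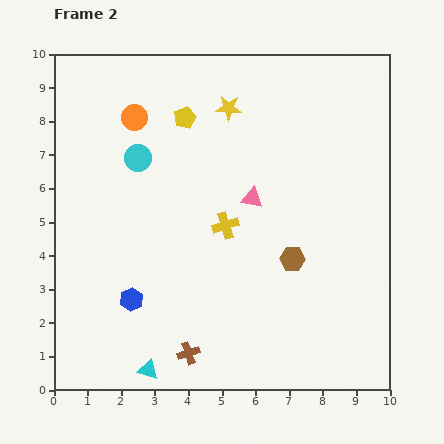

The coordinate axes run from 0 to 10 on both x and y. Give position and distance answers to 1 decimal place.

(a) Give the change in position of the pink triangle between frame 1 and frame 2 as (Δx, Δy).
(-2.1, -1.6)

The pink triangle was at (8.0, 7.3) in frame 1 and (5.9, 5.7) in frame 2.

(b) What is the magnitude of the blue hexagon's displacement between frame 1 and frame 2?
3.9

The blue hexagon moved from (0.7, 6.3) to (2.3, 2.7), a distance of √(1.6² + 3.6²) ≈ 3.9.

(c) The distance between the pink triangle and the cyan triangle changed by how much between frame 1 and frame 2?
+0.4

Distance in frame 1: 5.6. Distance in frame 2: 6.0.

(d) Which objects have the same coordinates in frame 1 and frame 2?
the orange circle, the brown hexagon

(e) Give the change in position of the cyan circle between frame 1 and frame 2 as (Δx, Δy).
(-3.6, -0.2)

The cyan circle was at (6.1, 7.1) in frame 1 and (2.5, 6.9) in frame 2.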